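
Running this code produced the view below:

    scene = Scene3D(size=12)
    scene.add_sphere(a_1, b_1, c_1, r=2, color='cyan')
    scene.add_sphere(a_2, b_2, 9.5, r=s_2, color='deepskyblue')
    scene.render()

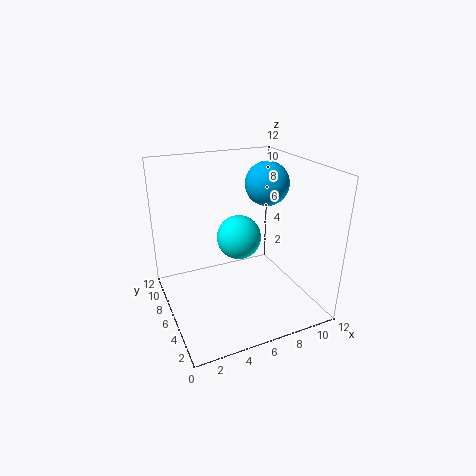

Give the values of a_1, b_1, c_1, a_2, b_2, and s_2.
a_1 = 7
b_1 = 8
c_1 = 5
a_2 = 10
b_2 = 8.5
s_2 = 2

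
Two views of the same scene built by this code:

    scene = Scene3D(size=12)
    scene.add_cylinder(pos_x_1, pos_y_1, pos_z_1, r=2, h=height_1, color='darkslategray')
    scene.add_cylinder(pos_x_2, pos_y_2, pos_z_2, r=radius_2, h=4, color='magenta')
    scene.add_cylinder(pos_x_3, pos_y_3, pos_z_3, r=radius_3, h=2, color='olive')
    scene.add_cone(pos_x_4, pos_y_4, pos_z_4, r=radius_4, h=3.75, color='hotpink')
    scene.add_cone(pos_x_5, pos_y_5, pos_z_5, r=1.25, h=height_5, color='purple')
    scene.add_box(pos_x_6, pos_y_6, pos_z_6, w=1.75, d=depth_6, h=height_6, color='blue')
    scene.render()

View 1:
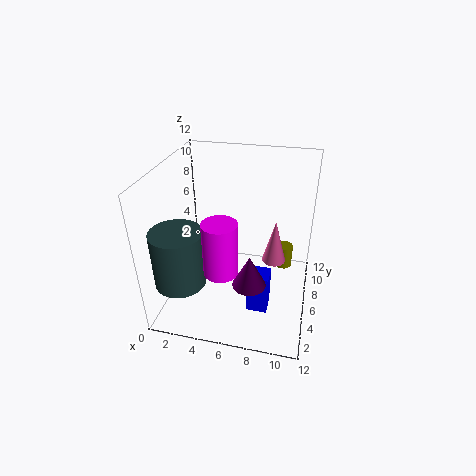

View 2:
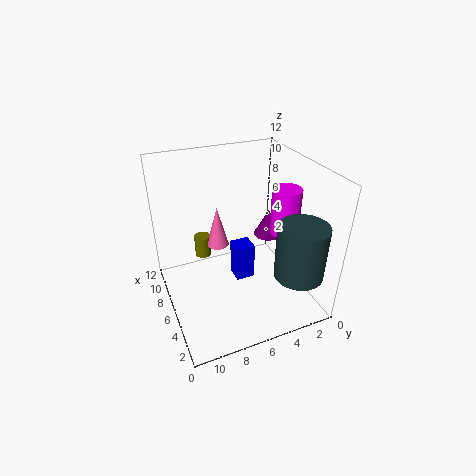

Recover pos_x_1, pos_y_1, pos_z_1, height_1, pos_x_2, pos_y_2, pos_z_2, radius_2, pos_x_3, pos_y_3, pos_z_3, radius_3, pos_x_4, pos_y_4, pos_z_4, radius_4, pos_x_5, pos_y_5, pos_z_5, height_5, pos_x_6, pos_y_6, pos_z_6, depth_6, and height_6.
pos_x_1 = 2.25, pos_y_1 = 2.25, pos_z_1 = 3.75, height_1 = 4.5, pos_x_2 = 5.75, pos_y_2 = 1.75, pos_z_2 = 5.75, radius_2 = 1.25, pos_x_3 = 9.75, pos_y_3 = 8, pos_z_3 = 2.5, radius_3 = 0.75, pos_x_4 = 9, pos_y_4 = 6.75, pos_z_4 = 3.75, radius_4 = 1, pos_x_5 = 7.75, pos_y_5 = 2.25, pos_z_5 = 4.5, height_5 = 2.5, pos_x_6 = 7.25, pos_y_6 = 3.75, pos_z_6 = 0.25, depth_6 = 1.75, height_6 = 3.5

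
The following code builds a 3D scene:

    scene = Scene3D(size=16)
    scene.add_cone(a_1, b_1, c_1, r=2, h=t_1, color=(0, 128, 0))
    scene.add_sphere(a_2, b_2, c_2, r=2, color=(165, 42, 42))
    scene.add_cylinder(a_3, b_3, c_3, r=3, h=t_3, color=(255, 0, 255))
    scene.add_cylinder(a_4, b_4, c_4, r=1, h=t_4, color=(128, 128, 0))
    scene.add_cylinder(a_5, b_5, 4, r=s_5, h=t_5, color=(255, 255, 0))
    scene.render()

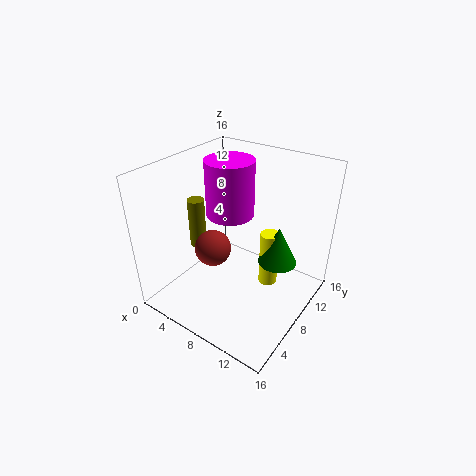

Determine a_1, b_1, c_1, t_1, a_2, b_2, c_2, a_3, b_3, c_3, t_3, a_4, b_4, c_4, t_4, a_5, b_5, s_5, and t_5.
a_1 = 13, b_1 = 8, c_1 = 7, t_1 = 4, a_2 = 6, b_2 = 6, c_2 = 7, a_3 = 4, b_3 = 12, c_3 = 8, t_3 = 7, a_4 = 2, b_4 = 8, c_4 = 5, t_4 = 6, a_5 = 12, b_5 = 8, s_5 = 1, t_5 = 6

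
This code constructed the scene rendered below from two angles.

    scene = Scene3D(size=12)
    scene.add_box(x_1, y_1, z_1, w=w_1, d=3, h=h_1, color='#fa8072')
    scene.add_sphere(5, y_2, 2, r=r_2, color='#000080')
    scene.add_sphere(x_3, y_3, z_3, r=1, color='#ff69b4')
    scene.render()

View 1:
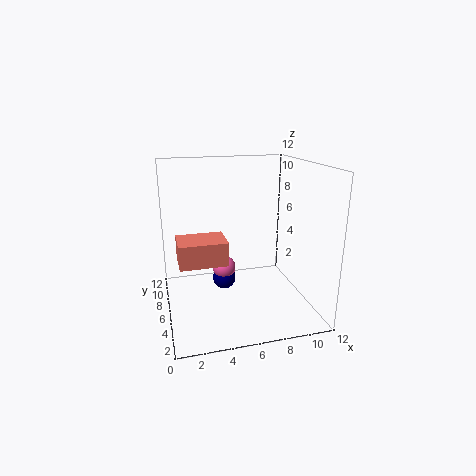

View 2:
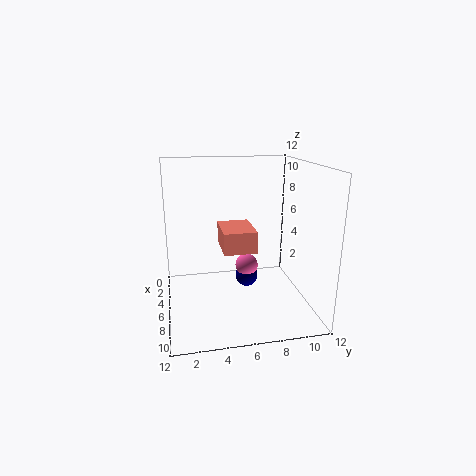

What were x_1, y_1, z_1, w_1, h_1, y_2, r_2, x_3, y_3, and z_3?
x_1 = 1
y_1 = 5
z_1 = 4
w_1 = 4
h_1 = 2
y_2 = 7
r_2 = 1
x_3 = 5
y_3 = 7
z_3 = 3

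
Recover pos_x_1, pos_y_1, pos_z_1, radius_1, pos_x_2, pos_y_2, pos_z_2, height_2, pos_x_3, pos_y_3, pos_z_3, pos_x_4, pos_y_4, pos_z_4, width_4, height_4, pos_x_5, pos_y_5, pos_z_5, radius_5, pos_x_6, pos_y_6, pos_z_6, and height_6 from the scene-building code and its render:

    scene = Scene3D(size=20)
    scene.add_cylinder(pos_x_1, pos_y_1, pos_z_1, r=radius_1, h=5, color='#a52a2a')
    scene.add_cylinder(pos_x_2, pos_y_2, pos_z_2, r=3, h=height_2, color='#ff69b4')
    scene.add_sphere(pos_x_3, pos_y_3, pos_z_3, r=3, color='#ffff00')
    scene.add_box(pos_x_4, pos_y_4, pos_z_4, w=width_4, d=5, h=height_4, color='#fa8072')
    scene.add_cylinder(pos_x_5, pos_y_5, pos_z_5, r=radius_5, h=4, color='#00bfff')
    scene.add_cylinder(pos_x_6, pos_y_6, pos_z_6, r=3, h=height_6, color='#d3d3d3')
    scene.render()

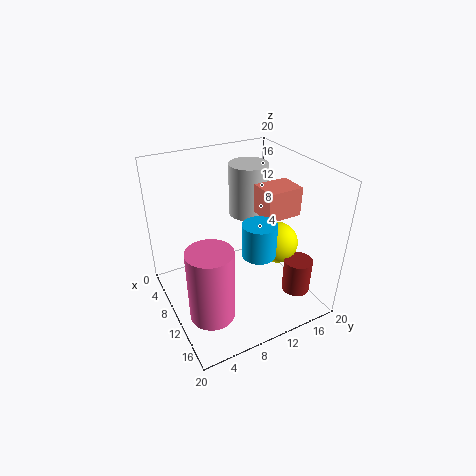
pos_x_1 = 15
pos_y_1 = 17
pos_z_1 = 2
radius_1 = 2
pos_x_2 = 14
pos_y_2 = 4
pos_z_2 = 2
height_2 = 10
pos_x_3 = 11
pos_y_3 = 16
pos_z_3 = 8
pos_x_4 = 9
pos_y_4 = 13
pos_z_4 = 13
width_4 = 4
height_4 = 4
pos_x_5 = 17
pos_y_5 = 9
pos_z_5 = 12
radius_5 = 2
pos_x_6 = 4
pos_y_6 = 15
pos_z_6 = 10
height_6 = 8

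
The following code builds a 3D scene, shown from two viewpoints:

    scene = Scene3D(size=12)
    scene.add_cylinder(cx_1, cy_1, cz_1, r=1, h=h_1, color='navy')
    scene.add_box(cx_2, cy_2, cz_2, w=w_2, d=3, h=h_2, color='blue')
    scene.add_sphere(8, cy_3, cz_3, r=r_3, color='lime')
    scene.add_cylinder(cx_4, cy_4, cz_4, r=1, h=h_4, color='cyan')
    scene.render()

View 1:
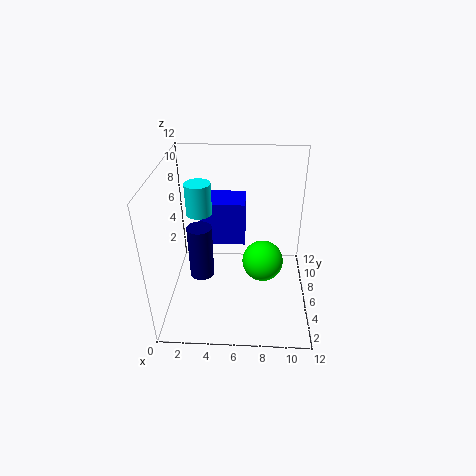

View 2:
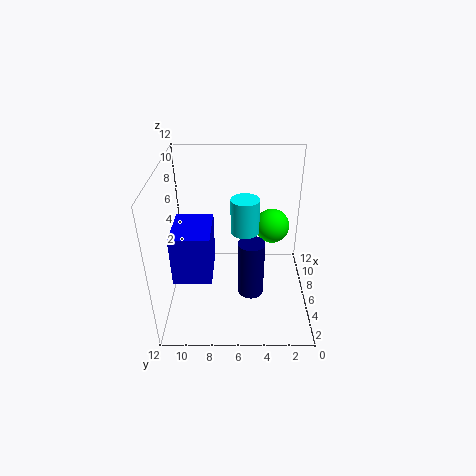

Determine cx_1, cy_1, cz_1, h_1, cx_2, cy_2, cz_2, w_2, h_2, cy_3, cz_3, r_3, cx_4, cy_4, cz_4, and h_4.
cx_1 = 3; cy_1 = 5; cz_1 = 3; h_1 = 4.5; cx_2 = 2.5; cy_2 = 8; cz_2 = 4; w_2 = 4; h_2 = 4; cy_3 = 3; cz_3 = 6; r_3 = 1.5; cx_4 = 3; cy_4 = 5.5; cz_4 = 8.5; h_4 = 2.5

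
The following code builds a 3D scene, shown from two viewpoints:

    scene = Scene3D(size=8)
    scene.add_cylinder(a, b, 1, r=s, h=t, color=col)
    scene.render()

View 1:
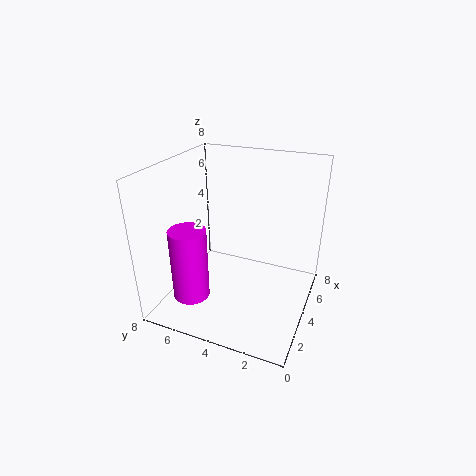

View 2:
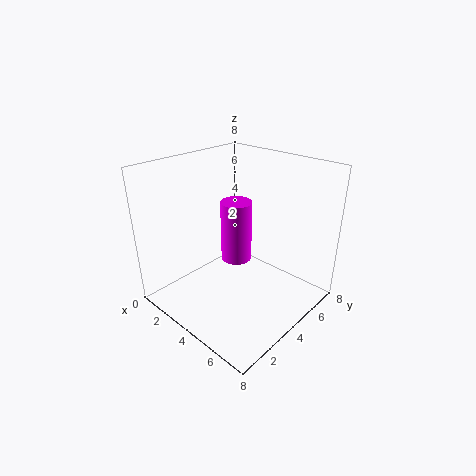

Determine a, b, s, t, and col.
a = 2; b = 6; s = 1; t = 4; col = 'magenta'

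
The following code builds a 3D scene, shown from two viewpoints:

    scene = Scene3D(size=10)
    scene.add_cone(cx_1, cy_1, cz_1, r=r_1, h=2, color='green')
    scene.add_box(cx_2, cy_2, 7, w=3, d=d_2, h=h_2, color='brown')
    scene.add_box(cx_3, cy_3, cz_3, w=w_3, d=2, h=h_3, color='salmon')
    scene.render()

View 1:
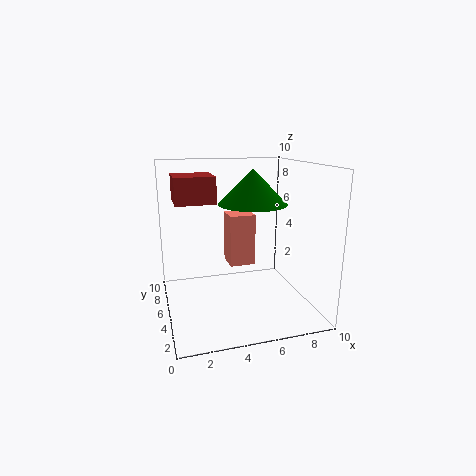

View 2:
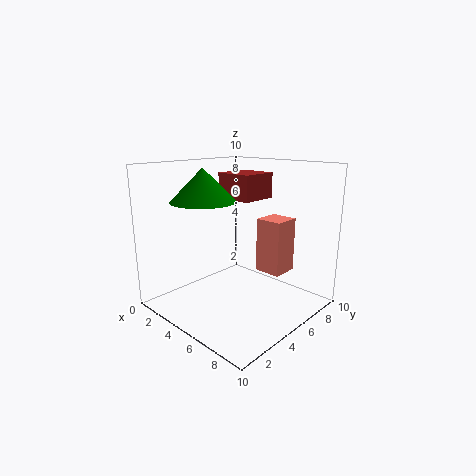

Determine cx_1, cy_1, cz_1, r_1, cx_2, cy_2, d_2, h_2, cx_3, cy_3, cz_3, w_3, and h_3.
cx_1 = 5; cy_1 = 2; cz_1 = 8; r_1 = 2; cx_2 = 1; cy_2 = 7; d_2 = 3; h_2 = 2; cx_3 = 5; cy_3 = 7; cz_3 = 2; w_3 = 2; h_3 = 4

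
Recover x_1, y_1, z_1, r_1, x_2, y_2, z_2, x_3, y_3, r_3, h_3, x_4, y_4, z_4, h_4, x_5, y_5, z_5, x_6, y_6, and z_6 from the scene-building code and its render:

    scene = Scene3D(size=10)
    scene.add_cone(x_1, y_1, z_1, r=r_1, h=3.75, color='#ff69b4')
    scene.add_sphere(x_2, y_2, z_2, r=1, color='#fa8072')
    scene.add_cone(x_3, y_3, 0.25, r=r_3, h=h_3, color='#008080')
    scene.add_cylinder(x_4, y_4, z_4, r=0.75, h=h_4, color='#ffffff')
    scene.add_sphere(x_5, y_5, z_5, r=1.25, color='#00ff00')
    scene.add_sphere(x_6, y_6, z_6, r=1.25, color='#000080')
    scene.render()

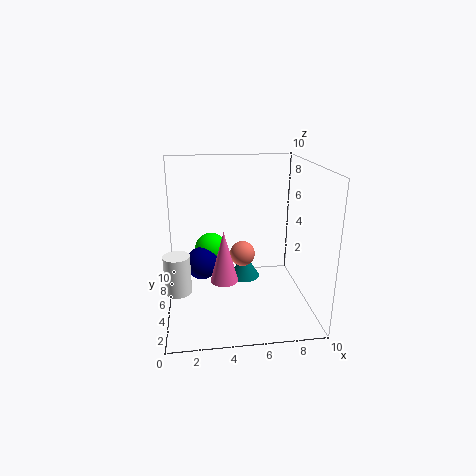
x_1 = 4
y_1 = 5
z_1 = 1.75
r_1 = 1
x_2 = 5.75
y_2 = 7.75
z_2 = 2.5
x_3 = 6
y_3 = 8.25
r_3 = 1.25
h_3 = 2
x_4 = 1
y_4 = 1
z_4 = 3.5
h_4 = 2.25
x_5 = 3.25
y_5 = 8
z_5 = 3
x_6 = 2.5
y_6 = 7
z_6 = 2.25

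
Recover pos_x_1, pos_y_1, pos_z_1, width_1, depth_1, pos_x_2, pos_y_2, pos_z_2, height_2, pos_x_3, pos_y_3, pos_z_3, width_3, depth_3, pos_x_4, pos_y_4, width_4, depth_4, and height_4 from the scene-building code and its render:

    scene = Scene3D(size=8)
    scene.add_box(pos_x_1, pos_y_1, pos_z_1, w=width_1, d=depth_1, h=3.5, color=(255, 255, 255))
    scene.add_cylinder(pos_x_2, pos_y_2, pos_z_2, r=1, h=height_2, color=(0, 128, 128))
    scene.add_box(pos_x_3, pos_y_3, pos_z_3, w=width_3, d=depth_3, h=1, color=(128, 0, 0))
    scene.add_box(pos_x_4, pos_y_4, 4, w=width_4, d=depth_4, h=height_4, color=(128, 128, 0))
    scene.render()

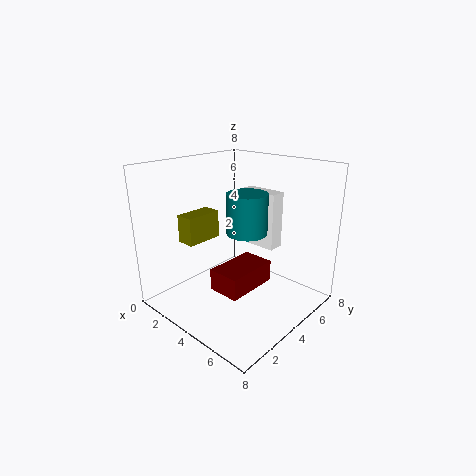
pos_x_1 = 2; pos_y_1 = 6.5; pos_z_1 = 2.5; width_1 = 2.5; depth_1 = 1; pos_x_2 = 5.5; pos_y_2 = 3; pos_z_2 = 5; height_2 = 2; pos_x_3 = 5.5; pos_y_3 = 0.5; pos_z_3 = 3; width_3 = 1.5; depth_3 = 2.5; pos_x_4 = 2; pos_y_4 = 1.5; width_4 = 1; depth_4 = 2; height_4 = 1.5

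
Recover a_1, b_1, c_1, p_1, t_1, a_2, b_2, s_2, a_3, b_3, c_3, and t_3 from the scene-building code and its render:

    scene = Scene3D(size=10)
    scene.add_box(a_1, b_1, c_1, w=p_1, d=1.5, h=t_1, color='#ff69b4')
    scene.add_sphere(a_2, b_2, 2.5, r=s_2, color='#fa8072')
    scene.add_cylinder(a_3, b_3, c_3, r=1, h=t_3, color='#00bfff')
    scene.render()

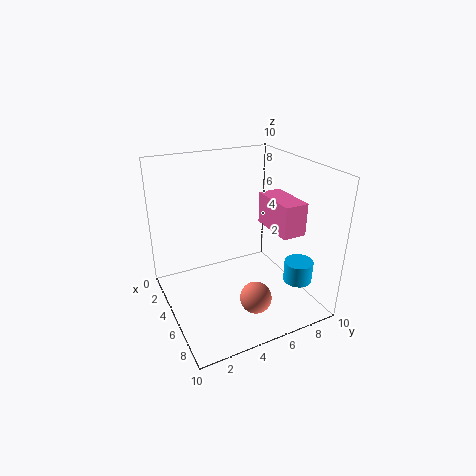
a_1 = 6; b_1 = 6; c_1 = 6.5; p_1 = 3; t_1 = 2; a_2 = 8.5; b_2 = 4.5; s_2 = 1; a_3 = 7.5; b_3 = 8.5; c_3 = 2; t_3 = 1.5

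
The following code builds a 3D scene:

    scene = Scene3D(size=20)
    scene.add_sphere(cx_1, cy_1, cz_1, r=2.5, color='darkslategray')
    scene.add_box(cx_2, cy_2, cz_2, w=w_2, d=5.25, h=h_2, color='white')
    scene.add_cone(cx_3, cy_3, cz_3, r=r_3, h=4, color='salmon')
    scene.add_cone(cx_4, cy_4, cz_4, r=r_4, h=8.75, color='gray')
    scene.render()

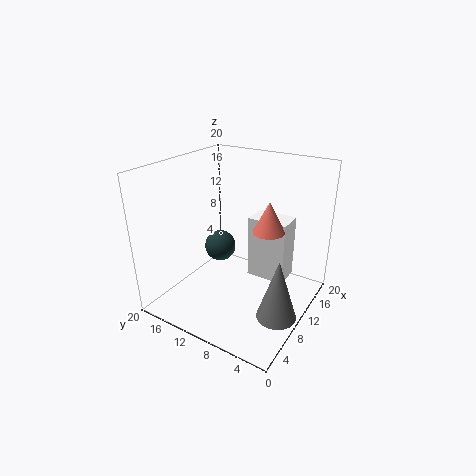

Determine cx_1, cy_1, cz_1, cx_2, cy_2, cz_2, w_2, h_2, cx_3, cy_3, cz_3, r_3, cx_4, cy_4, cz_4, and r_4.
cx_1 = 14.5
cy_1 = 16.25
cz_1 = 5
cx_2 = 9.75
cy_2 = 3
cz_2 = 5
w_2 = 3.5
h_2 = 8.5
cx_3 = 8.75
cy_3 = 4.75
cz_3 = 12.75
r_3 = 2
cx_4 = 8.75
cy_4 = 3
cz_4 = 0.25
r_4 = 2.75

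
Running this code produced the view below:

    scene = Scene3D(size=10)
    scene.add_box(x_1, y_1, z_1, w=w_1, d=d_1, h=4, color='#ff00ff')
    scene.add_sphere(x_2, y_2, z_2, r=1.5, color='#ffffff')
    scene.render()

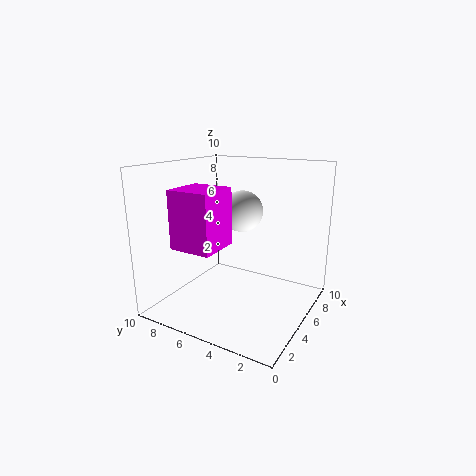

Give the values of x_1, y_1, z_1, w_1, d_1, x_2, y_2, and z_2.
x_1 = 2, y_1 = 5.5, z_1 = 4.5, w_1 = 3, d_1 = 3, x_2 = 6.5, y_2 = 5.5, z_2 = 6.5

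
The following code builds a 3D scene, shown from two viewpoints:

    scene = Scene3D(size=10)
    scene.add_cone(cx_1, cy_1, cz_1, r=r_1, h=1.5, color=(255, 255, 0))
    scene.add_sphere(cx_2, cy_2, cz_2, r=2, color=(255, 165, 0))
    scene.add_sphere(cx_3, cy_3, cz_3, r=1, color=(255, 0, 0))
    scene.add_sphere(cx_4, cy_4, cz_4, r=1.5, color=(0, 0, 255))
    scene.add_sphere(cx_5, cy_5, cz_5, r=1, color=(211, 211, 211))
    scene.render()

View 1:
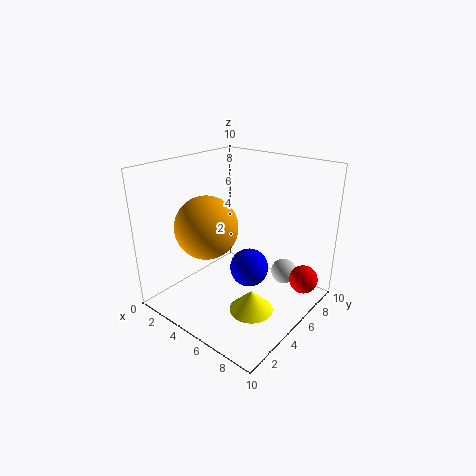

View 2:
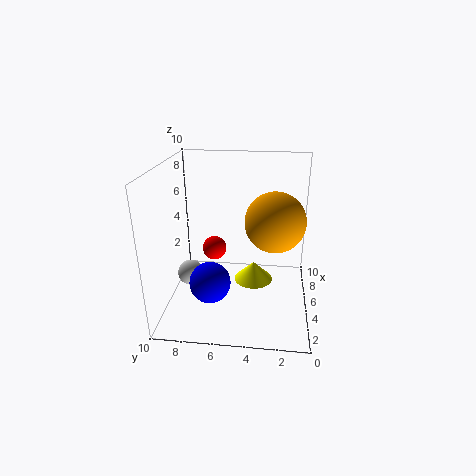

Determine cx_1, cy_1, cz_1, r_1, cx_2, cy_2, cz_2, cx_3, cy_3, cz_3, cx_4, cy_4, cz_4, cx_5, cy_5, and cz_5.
cx_1 = 7
cy_1 = 4
cz_1 = 0.5
r_1 = 1.5
cx_2 = 4.5
cy_2 = 2.5
cz_2 = 6.5
cx_3 = 9
cy_3 = 7.5
cz_3 = 2
cx_4 = 4.5
cy_4 = 7
cz_4 = 1.5
cx_5 = 6.5
cy_5 = 9
cz_5 = 1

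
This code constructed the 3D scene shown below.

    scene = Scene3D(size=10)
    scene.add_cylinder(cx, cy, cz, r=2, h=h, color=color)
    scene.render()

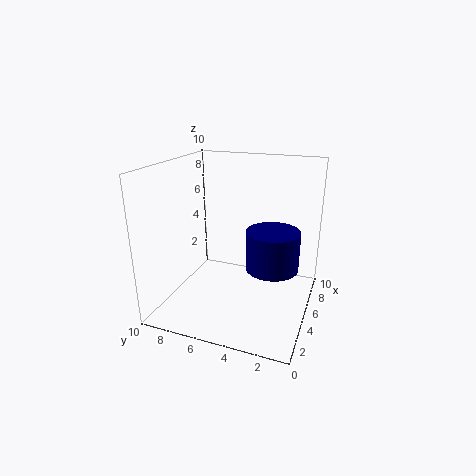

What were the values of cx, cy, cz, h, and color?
cx = 7; cy = 3; cz = 2; h = 3; color = 'navy'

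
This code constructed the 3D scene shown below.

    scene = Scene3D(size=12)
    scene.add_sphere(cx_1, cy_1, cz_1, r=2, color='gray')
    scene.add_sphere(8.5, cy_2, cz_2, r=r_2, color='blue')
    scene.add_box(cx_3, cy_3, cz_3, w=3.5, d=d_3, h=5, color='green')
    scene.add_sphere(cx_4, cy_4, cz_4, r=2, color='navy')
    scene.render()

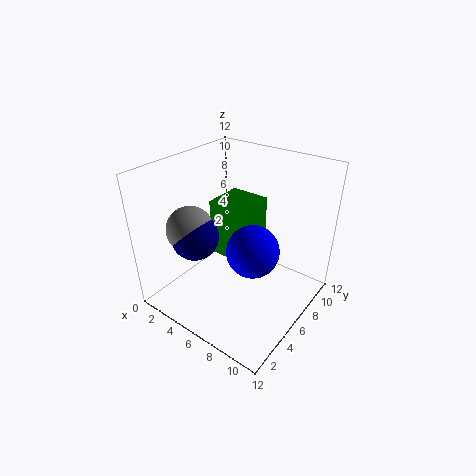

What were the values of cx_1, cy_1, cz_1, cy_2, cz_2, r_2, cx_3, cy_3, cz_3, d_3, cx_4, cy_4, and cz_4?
cx_1 = 2.5, cy_1 = 4, cz_1 = 6.5, cy_2 = 4.5, cz_2 = 6.5, r_2 = 2, cx_3 = 3, cy_3 = 6, cz_3 = 3.5, d_3 = 3.5, cx_4 = 3, cy_4 = 4, cz_4 = 6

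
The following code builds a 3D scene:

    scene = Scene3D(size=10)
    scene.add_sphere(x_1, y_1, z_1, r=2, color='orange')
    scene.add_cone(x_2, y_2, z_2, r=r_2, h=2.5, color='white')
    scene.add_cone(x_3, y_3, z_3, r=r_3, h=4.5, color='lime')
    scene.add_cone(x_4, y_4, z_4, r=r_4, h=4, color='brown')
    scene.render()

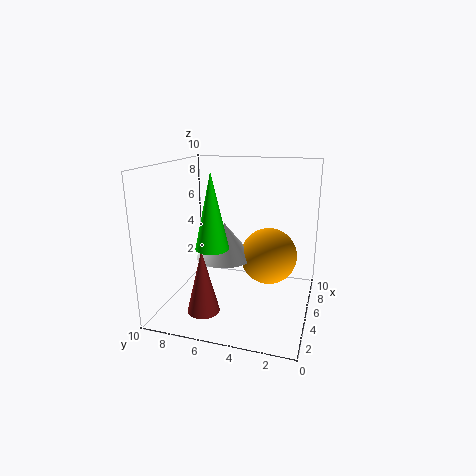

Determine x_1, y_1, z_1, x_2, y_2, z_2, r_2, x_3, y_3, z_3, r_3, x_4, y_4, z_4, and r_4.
x_1 = 6
y_1 = 3
z_1 = 3.5
x_2 = 5
y_2 = 6
z_2 = 3.5
r_2 = 2
x_3 = 1.5
y_3 = 5.5
z_3 = 5.5
r_3 = 1
x_4 = 1
y_4 = 6
z_4 = 1.5
r_4 = 1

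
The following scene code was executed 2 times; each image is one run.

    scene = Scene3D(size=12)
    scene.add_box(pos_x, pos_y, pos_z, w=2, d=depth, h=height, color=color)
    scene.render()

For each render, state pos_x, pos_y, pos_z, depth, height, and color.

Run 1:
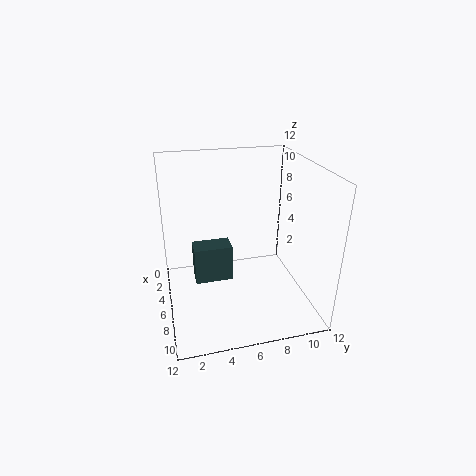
pos_x = 2, pos_y = 2.5, pos_z = 0.5, depth = 3.5, height = 3.5, color = 'darkslategray'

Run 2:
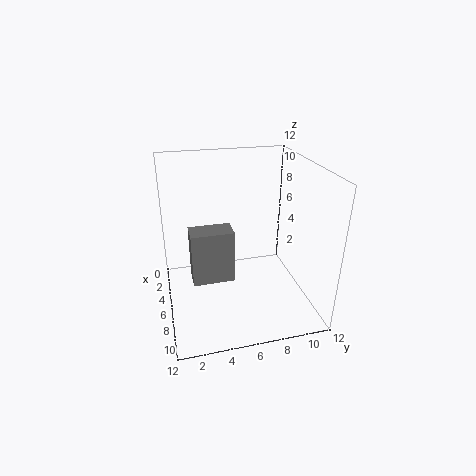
pos_x = 5, pos_y = 2, pos_z = 2.5, depth = 3.5, height = 4.5, color = 'gray'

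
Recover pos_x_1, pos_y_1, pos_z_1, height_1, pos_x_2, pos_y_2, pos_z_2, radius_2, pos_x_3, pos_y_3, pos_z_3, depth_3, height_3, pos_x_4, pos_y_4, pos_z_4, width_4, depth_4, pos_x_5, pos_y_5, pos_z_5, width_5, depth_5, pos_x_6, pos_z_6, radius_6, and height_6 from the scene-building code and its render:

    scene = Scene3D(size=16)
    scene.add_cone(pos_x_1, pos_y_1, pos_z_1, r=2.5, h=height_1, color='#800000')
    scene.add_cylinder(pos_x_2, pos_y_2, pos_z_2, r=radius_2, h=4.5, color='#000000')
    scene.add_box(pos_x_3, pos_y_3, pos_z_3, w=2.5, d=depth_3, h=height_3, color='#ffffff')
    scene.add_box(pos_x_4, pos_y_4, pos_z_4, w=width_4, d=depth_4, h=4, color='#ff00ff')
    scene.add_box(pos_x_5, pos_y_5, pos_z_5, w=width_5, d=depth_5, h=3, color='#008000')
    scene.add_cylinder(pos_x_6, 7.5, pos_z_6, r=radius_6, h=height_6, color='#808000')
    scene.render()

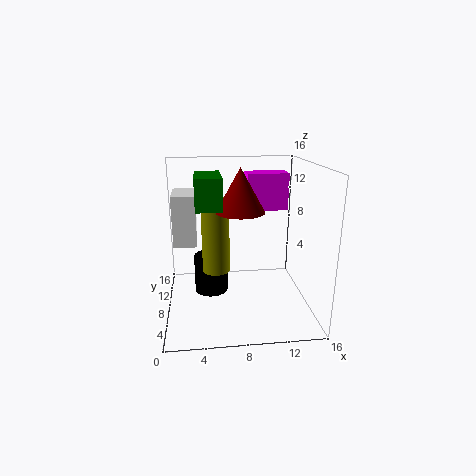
pos_x_1 = 8; pos_y_1 = 6; pos_z_1 = 11.5; height_1 = 4.5; pos_x_2 = 5; pos_y_2 = 10.5; pos_z_2 = 0.5; radius_2 = 2; pos_x_3 = 1; pos_y_3 = 7; pos_z_3 = 7.5; depth_3 = 4.5; height_3 = 5.5; pos_x_4 = 9; pos_y_4 = 8; pos_z_4 = 11; width_4 = 4.5; depth_4 = 2.5; pos_x_5 = 3.5; pos_y_5 = 2.5; pos_z_5 = 12.5; width_5 = 2.5; depth_5 = 5; pos_x_6 = 5.5; pos_z_6 = 4.5; radius_6 = 1.5; height_6 = 8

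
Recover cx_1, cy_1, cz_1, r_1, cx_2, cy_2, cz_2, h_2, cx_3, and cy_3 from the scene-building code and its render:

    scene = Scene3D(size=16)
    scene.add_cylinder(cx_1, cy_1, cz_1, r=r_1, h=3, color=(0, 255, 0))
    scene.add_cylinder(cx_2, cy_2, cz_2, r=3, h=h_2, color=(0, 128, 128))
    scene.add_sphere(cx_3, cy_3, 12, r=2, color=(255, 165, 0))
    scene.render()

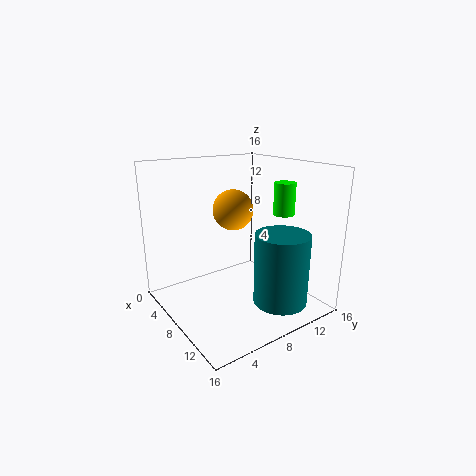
cx_1 = 14
cy_1 = 9
cz_1 = 12
r_1 = 1
cx_2 = 12
cy_2 = 11
cz_2 = 1
h_2 = 8
cx_3 = 10
cy_3 = 6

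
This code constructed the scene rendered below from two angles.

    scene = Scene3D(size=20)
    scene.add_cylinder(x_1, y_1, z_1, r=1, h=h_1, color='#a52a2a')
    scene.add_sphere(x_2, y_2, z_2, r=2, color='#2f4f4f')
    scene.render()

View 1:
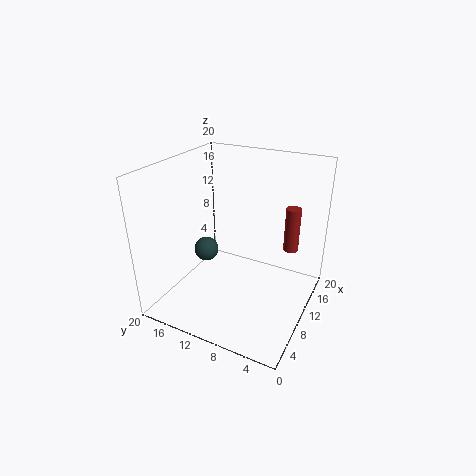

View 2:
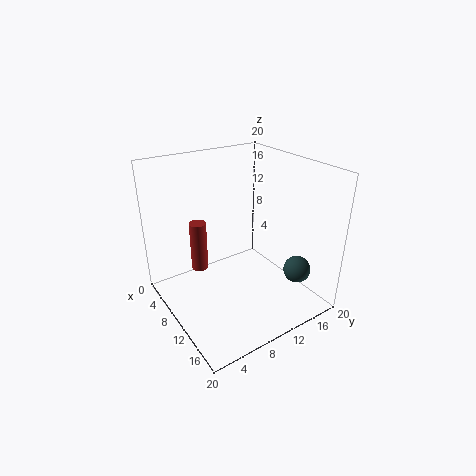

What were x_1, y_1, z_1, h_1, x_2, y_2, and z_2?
x_1 = 12, y_1 = 3, z_1 = 9, h_1 = 6, x_2 = 14, y_2 = 18, z_2 = 4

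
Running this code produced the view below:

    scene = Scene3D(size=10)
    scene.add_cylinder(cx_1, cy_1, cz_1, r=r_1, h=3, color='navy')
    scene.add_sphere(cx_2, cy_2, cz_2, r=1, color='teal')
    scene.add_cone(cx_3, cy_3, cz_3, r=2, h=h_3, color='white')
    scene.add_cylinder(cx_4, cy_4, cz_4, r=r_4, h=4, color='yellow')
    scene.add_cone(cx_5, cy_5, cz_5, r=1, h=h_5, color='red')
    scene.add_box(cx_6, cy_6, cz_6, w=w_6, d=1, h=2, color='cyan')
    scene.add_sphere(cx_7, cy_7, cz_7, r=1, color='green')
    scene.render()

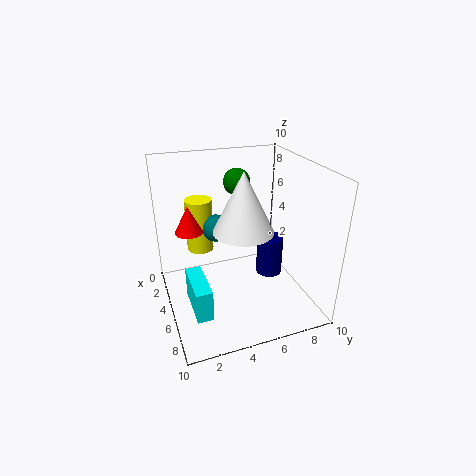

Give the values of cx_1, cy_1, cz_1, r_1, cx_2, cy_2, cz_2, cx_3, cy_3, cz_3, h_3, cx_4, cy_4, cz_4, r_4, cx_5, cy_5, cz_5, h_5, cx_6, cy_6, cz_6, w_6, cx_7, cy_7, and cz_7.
cx_1 = 4, cy_1 = 8, cz_1 = 1, r_1 = 1, cx_2 = 3, cy_2 = 4, cz_2 = 5, cx_3 = 6, cy_3 = 5, cz_3 = 6, h_3 = 4, cx_4 = 2, cy_4 = 3, cz_4 = 3, r_4 = 1, cx_5 = 3, cy_5 = 2, cz_5 = 5, h_5 = 2, cx_6 = 6, cy_6 = 1, cz_6 = 2, w_6 = 3, cx_7 = 2, cy_7 = 6, cz_7 = 8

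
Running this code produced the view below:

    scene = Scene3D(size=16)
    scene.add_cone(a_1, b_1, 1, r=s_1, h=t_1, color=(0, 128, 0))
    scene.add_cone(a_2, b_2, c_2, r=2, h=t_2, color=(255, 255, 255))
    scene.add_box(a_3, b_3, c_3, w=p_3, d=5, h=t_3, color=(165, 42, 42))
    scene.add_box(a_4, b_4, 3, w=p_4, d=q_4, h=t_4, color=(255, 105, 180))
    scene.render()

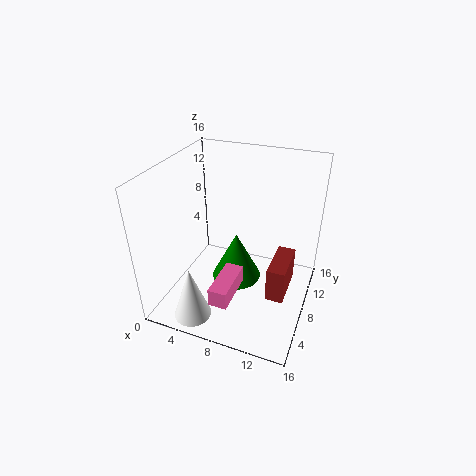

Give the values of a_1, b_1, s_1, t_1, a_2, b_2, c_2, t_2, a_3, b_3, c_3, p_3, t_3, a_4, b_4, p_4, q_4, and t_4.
a_1 = 7, b_1 = 10, s_1 = 3, t_1 = 6, a_2 = 5, b_2 = 2, c_2 = 1, t_2 = 6, a_3 = 12, b_3 = 6, c_3 = 2, p_3 = 2, t_3 = 4, a_4 = 7, b_4 = 2, p_4 = 2, q_4 = 5, t_4 = 2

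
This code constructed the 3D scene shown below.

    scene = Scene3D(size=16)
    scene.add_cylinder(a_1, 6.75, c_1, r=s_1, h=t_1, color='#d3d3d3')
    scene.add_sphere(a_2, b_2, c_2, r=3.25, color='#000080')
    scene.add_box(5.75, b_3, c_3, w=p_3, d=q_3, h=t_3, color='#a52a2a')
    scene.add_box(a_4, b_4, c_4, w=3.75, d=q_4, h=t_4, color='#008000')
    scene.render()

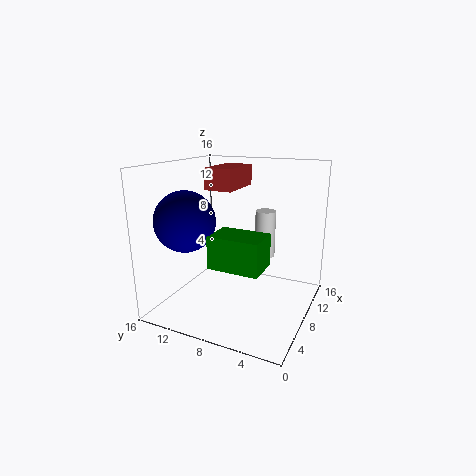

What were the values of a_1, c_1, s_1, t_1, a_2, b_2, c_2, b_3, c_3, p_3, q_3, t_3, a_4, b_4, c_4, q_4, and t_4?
a_1 = 13.25, c_1 = 4.25, s_1 = 1.25, t_1 = 5.75, a_2 = 4.5, b_2 = 12.5, c_2 = 10.25, b_3 = 7.75, c_3 = 13.5, p_3 = 5.25, q_3 = 3, t_3 = 2.25, a_4 = 3.75, b_4 = 4, c_4 = 5.75, q_4 = 5.5, t_4 = 3.5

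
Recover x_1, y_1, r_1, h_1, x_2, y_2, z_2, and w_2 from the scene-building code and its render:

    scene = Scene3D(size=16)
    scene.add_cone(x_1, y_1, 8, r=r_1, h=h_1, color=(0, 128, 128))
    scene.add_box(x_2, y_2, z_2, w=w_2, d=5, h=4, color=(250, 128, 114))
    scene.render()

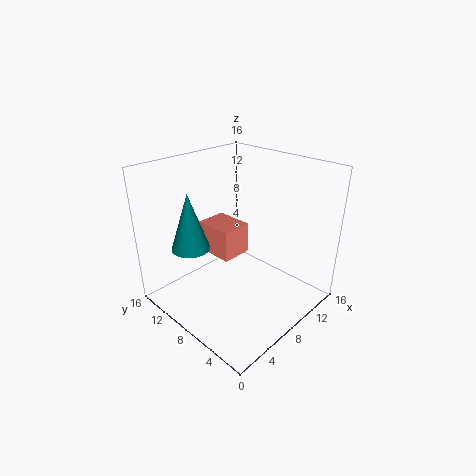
x_1 = 3
y_1 = 10
r_1 = 2
h_1 = 6
x_2 = 9
y_2 = 11
z_2 = 3
w_2 = 4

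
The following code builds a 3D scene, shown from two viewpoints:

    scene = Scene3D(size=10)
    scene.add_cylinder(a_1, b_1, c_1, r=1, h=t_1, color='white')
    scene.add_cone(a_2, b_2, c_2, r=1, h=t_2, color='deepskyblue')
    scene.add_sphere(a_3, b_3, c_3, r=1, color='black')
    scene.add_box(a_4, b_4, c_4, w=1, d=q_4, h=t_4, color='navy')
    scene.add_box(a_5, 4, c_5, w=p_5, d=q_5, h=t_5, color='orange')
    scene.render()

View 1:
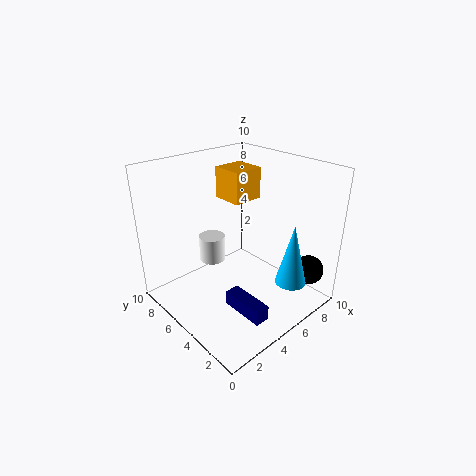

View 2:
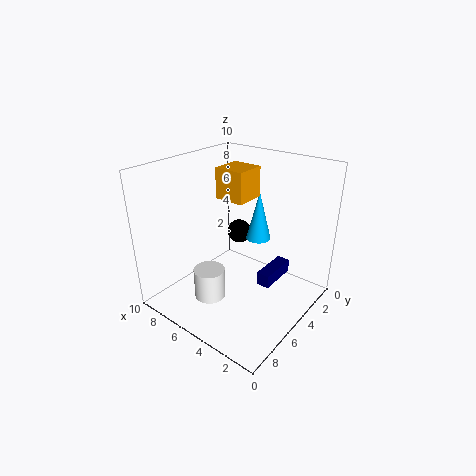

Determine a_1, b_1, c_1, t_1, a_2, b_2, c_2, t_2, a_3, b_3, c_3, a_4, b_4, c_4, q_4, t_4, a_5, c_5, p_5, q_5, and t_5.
a_1 = 5
b_1 = 8
c_1 = 2
t_1 = 2
a_2 = 6
b_2 = 1
c_2 = 3
t_2 = 4
a_3 = 8
b_3 = 1
c_3 = 3
a_4 = 3
b_4 = 1
c_4 = 1
q_4 = 3
t_4 = 1
a_5 = 4
c_5 = 8
p_5 = 2
q_5 = 2
t_5 = 2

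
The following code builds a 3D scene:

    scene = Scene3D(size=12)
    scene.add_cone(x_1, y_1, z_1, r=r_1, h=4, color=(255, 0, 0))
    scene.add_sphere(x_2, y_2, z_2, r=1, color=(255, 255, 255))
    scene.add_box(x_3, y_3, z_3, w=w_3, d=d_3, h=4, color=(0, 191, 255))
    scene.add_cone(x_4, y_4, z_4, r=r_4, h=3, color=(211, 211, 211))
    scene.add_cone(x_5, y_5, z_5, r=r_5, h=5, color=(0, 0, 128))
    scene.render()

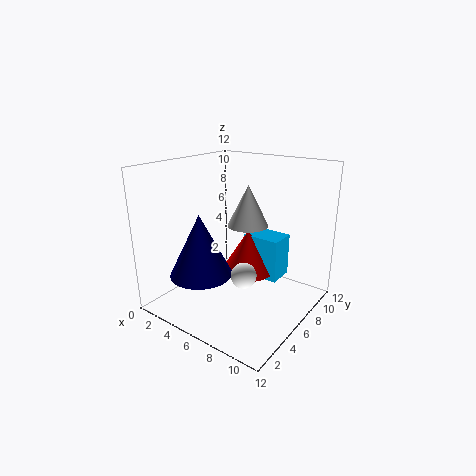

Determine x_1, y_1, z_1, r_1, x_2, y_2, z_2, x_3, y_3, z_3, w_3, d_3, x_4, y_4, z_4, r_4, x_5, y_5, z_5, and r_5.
x_1 = 5; y_1 = 9; z_1 = 1.5; r_1 = 2.5; x_2 = 8; y_2 = 4; z_2 = 4; x_3 = 4.5; y_3 = 9; z_3 = 1; w_3 = 3.5; d_3 = 2.5; x_4 = 8; y_4 = 4.5; z_4 = 8; r_4 = 1.5; x_5 = 4.5; y_5 = 3; z_5 = 3.5; r_5 = 2.5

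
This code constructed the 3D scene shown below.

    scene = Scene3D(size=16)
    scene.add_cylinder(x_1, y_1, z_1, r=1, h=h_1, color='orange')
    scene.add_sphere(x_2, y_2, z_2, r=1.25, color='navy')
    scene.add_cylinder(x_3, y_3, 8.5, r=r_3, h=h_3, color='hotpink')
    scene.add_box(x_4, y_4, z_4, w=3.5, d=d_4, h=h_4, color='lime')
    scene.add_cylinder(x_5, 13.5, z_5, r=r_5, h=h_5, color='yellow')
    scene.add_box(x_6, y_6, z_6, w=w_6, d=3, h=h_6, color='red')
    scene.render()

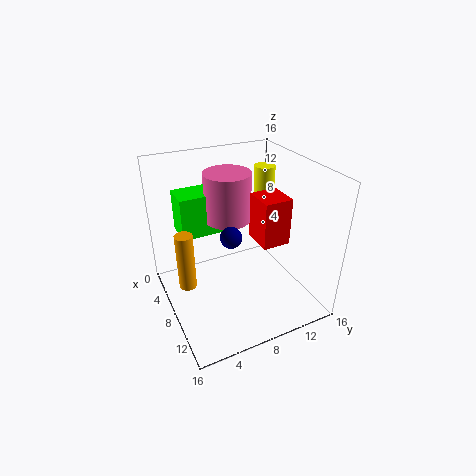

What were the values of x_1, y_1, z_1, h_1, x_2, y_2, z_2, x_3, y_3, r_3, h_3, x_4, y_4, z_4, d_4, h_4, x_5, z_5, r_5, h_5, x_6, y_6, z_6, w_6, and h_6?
x_1 = 6.5
y_1 = 2.25
z_1 = 2.25
h_1 = 6.75
x_2 = 7.25
y_2 = 7.5
z_2 = 7.75
x_3 = 4.25
y_3 = 8.5
r_3 = 2.75
h_3 = 5.75
x_4 = 1
y_4 = 2.75
z_4 = 7
d_4 = 5.5
h_4 = 5
x_5 = 4
z_5 = 7
r_5 = 1.25
h_5 = 7.25
x_6 = 8.75
y_6 = 9
z_6 = 8.5
w_6 = 3.25
h_6 = 5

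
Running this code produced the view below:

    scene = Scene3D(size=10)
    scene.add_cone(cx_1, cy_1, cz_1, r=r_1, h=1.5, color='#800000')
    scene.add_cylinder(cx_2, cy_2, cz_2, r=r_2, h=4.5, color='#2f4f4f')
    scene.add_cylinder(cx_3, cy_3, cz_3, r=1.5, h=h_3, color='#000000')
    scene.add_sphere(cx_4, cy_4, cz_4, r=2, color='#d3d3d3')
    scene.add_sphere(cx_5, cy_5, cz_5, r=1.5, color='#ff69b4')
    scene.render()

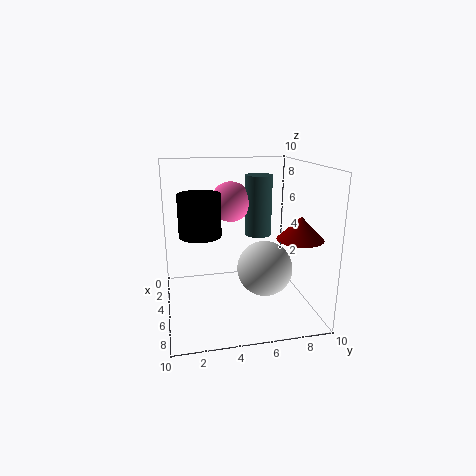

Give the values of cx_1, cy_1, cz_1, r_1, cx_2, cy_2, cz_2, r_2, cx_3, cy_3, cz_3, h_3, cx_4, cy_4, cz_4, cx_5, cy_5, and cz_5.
cx_1 = 7.5, cy_1 = 8.5, cz_1 = 5.5, r_1 = 1.5, cx_2 = 3, cy_2 = 7, cz_2 = 4.5, r_2 = 1, cx_3 = 4, cy_3 = 2.5, cz_3 = 5, h_3 = 3, cx_4 = 5, cy_4 = 7, cz_4 = 2.5, cx_5 = 2.5, cy_5 = 5, cz_5 = 7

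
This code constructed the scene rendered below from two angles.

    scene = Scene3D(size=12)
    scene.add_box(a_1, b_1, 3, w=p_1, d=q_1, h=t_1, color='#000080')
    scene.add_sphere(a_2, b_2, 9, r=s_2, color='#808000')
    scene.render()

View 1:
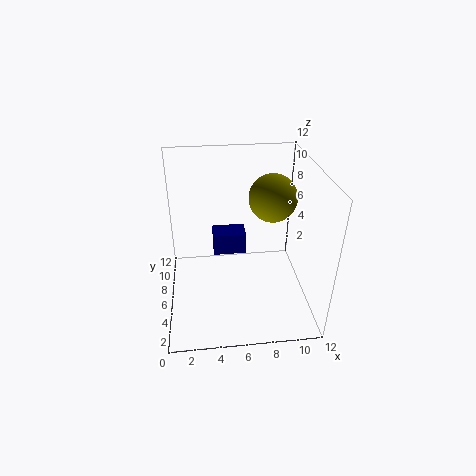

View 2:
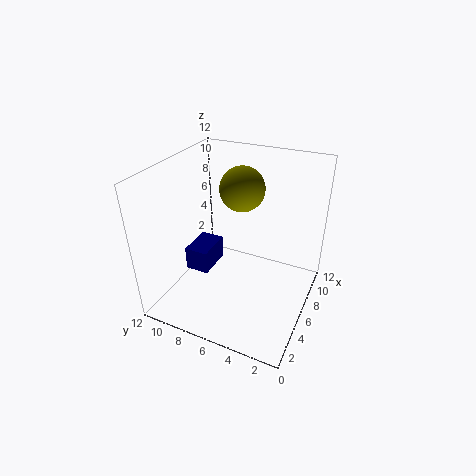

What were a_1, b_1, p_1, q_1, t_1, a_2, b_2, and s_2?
a_1 = 4
b_1 = 8
p_1 = 3
q_1 = 2
t_1 = 2
a_2 = 9
b_2 = 7
s_2 = 2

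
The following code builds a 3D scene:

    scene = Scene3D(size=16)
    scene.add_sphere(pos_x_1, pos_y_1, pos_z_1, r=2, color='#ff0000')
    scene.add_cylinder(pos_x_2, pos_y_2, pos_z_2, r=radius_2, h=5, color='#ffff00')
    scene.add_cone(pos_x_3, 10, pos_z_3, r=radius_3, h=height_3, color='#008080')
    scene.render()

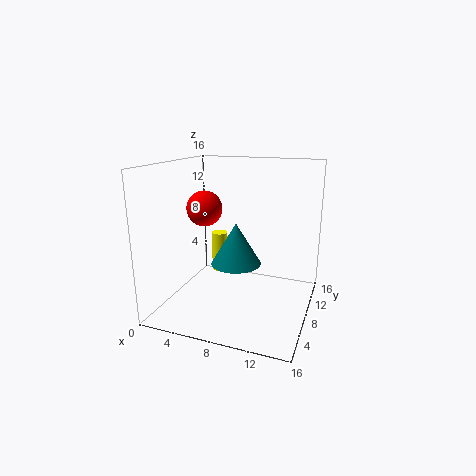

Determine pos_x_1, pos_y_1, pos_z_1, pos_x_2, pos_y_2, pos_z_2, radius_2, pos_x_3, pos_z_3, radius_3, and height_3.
pos_x_1 = 4, pos_y_1 = 8, pos_z_1 = 11, pos_x_2 = 4, pos_y_2 = 12, pos_z_2 = 2, radius_2 = 1, pos_x_3 = 7, pos_z_3 = 4, radius_3 = 3, height_3 = 5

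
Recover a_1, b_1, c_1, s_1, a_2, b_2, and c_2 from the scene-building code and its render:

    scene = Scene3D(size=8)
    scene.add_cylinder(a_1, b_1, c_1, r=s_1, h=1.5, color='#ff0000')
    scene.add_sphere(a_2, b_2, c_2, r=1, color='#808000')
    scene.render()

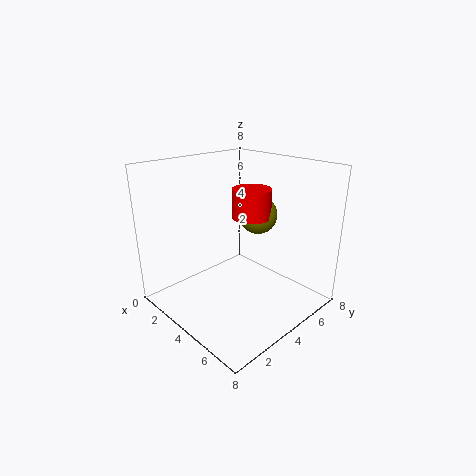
a_1 = 5
b_1 = 4
c_1 = 5.5
s_1 = 1
a_2 = 5
b_2 = 4.5
c_2 = 5.5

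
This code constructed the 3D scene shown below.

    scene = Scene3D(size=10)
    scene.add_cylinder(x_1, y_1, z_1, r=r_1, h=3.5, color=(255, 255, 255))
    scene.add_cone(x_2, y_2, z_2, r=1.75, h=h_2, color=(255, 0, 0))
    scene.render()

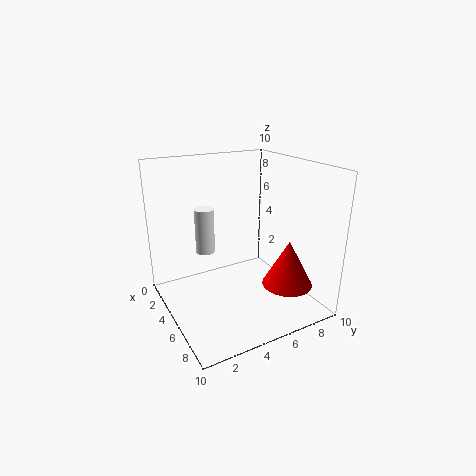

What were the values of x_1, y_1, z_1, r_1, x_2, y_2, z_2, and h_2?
x_1 = 1.5; y_1 = 4; z_1 = 2.75; r_1 = 0.75; x_2 = 7.25; y_2 = 7.75; z_2 = 1.75; h_2 = 3.25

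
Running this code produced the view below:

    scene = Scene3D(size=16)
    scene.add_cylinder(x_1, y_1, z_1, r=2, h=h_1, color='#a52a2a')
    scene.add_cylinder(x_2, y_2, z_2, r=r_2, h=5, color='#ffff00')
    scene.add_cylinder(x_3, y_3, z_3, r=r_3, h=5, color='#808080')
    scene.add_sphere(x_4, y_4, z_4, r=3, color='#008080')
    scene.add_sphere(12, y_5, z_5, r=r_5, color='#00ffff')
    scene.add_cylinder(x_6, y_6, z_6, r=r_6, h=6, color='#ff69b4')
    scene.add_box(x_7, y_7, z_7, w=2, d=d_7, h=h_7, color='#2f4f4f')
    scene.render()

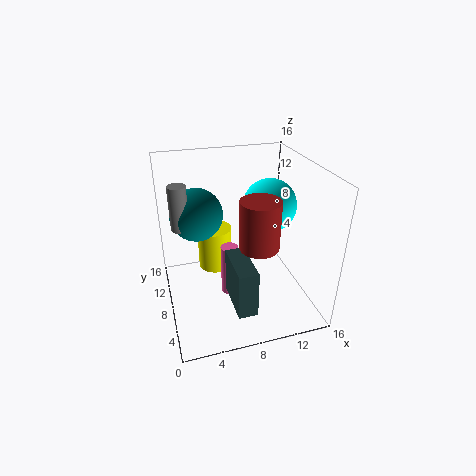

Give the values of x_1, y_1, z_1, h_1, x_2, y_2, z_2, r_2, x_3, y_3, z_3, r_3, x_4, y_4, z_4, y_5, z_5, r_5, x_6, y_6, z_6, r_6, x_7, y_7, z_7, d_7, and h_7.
x_1 = 9
y_1 = 4
z_1 = 9
h_1 = 5
x_2 = 6
y_2 = 11
z_2 = 3
r_2 = 2
x_3 = 2
y_3 = 10
z_3 = 9
r_3 = 1
x_4 = 4
y_4 = 11
z_4 = 10
y_5 = 9
z_5 = 11
r_5 = 3
x_6 = 7
y_6 = 8
z_6 = 1
r_6 = 1
x_7 = 6
y_7 = 1
z_7 = 3
d_7 = 5
h_7 = 5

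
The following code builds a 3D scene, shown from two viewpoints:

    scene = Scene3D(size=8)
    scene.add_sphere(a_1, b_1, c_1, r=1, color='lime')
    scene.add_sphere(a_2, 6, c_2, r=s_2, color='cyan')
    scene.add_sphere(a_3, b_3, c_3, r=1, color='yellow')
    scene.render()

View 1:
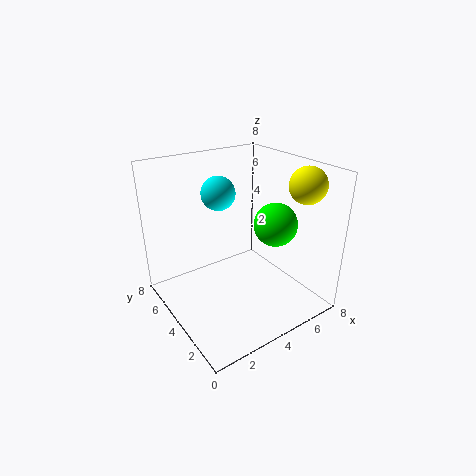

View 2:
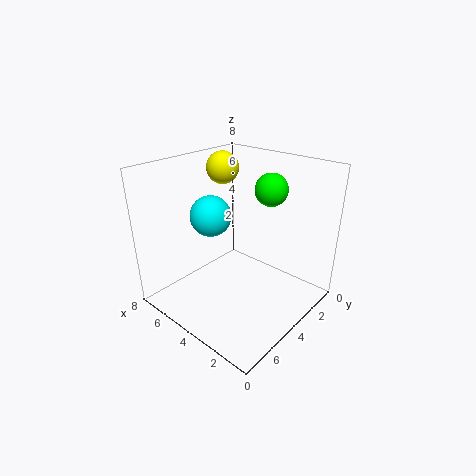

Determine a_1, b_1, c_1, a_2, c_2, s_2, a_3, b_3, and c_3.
a_1 = 4; b_1 = 1; c_1 = 6; a_2 = 4; c_2 = 6; s_2 = 1; a_3 = 7; b_3 = 2; c_3 = 7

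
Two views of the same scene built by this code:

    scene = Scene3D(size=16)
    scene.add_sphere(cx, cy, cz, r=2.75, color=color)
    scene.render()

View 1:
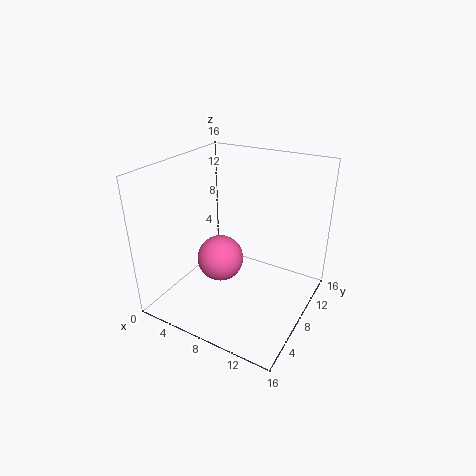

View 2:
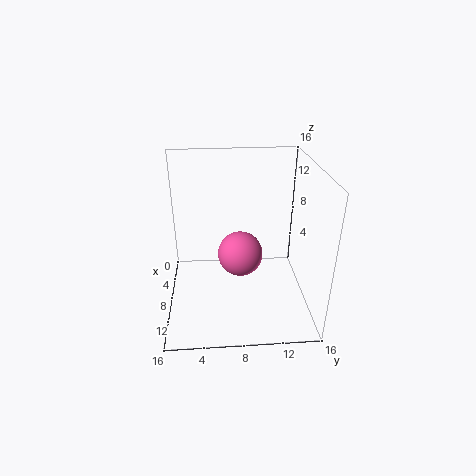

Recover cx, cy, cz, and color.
cx = 5.25; cy = 8.5; cz = 4.25; color = 'hotpink'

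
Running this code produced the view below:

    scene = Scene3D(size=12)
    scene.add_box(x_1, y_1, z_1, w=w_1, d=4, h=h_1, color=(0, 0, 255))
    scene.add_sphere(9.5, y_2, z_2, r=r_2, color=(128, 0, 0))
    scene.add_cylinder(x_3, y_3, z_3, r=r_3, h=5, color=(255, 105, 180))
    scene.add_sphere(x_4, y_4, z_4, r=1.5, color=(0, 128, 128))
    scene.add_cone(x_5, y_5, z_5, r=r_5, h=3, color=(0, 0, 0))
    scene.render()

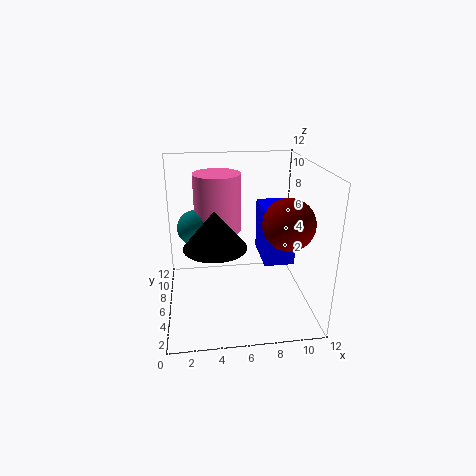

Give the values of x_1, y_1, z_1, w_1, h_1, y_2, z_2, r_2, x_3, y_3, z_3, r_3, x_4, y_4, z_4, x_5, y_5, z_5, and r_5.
x_1 = 8; y_1 = 4.5; z_1 = 4; w_1 = 2.5; h_1 = 4.5; y_2 = 3.5; z_2 = 8; r_2 = 2; x_3 = 4.5; y_3 = 8; z_3 = 6; r_3 = 2; x_4 = 2.5; y_4 = 7.5; z_4 = 6.5; x_5 = 4; y_5 = 4.5; z_5 = 6; r_5 = 2.5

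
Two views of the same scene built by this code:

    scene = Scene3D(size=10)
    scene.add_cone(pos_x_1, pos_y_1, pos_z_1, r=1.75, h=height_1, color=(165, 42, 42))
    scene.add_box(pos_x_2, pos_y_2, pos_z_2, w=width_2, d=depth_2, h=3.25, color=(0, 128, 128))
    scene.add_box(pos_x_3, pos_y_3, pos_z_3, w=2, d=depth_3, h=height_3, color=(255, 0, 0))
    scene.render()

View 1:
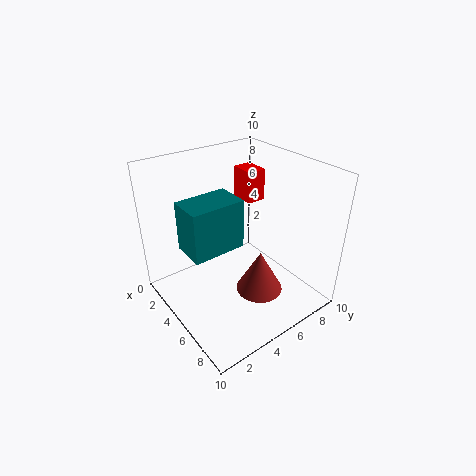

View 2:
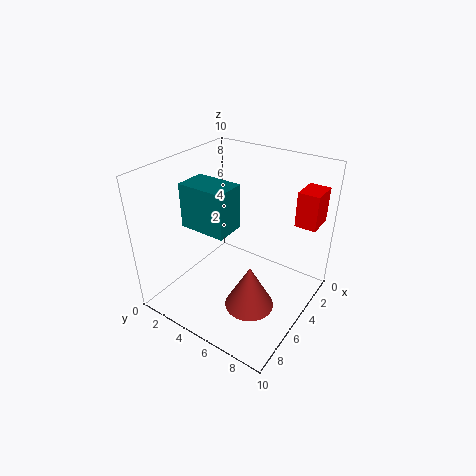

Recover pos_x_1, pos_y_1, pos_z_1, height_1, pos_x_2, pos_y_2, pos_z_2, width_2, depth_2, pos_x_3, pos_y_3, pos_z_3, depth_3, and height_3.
pos_x_1 = 5.75
pos_y_1 = 6.5
pos_z_1 = 0.25
height_1 = 3.25
pos_x_2 = 4
pos_y_2 = 1
pos_z_2 = 5.25
width_2 = 2.25
depth_2 = 3.5
pos_x_3 = 0.5
pos_y_3 = 8
pos_z_3 = 5.75
depth_3 = 1.5
height_3 = 2.5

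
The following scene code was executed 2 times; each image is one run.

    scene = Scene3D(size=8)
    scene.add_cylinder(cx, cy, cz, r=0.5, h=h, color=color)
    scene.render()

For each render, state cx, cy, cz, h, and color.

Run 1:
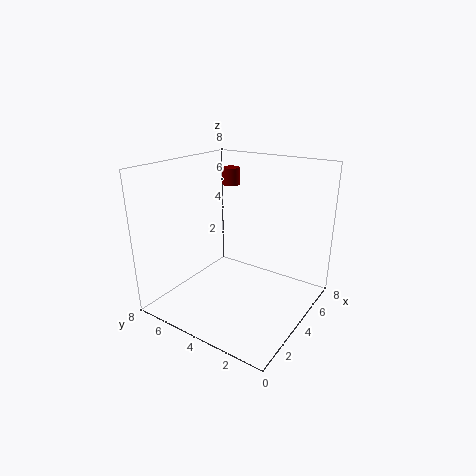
cx = 5.5; cy = 5.5; cz = 6.5; h = 1; color = 'maroon'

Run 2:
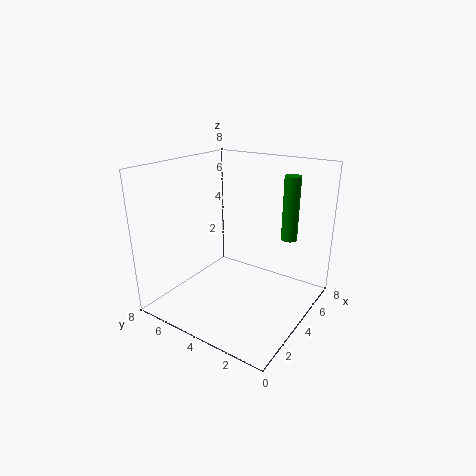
cx = 7.5; cy = 2.5; cz = 3; h = 4; color = 'green'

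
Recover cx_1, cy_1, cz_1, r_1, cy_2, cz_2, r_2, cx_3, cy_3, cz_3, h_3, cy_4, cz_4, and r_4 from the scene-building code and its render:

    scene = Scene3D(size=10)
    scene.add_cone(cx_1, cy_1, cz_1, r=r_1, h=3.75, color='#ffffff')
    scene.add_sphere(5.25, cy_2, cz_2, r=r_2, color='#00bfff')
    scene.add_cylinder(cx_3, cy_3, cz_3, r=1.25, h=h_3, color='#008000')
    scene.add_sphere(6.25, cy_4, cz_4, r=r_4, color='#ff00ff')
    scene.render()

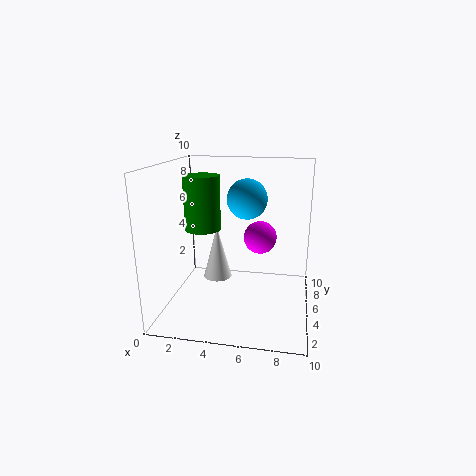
cx_1 = 3.5; cy_1 = 5; cz_1 = 2; r_1 = 1; cy_2 = 7.25; cz_2 = 7.25; r_2 = 1.5; cx_3 = 2.5; cy_3 = 5; cz_3 = 5.5; h_3 = 3.75; cy_4 = 7.5; cz_4 = 4.25; r_4 = 1.25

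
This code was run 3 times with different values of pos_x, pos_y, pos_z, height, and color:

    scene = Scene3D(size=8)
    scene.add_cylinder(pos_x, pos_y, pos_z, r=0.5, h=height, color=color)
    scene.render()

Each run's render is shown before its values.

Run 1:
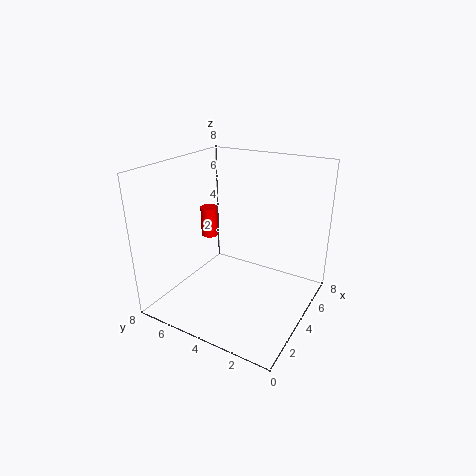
pos_x = 4.5
pos_y = 6.25
pos_z = 3.5
height = 1.75
color = 'red'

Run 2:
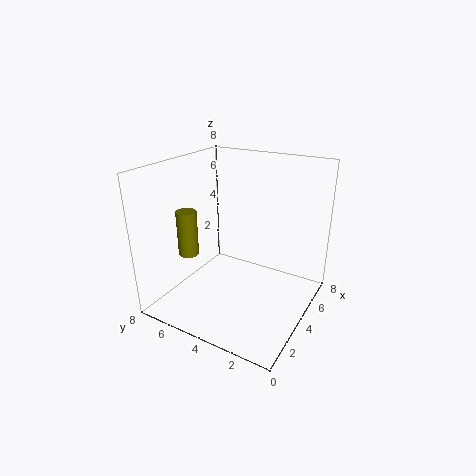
pos_x = 1.25
pos_y = 5.25
pos_z = 4
height = 2.25
color = 'olive'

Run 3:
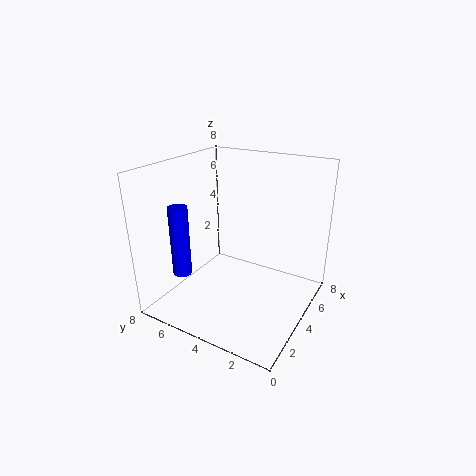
pos_x = 1.5
pos_y = 6
pos_z = 2.5
height = 3.75
color = 'blue'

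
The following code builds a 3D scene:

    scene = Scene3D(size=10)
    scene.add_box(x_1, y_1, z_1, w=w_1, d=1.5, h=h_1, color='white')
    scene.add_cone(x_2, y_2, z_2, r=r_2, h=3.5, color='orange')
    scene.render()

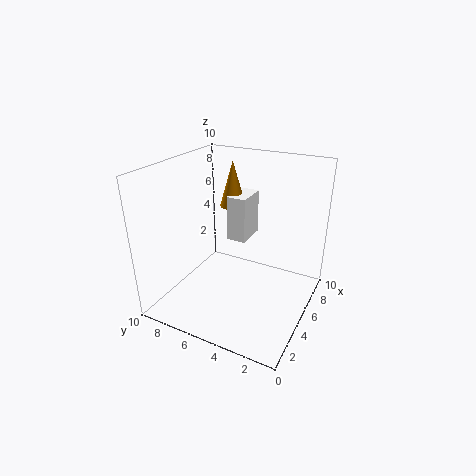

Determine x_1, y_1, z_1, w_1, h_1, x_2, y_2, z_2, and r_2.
x_1 = 7; y_1 = 5.5; z_1 = 3.5; w_1 = 2.5; h_1 = 3.5; x_2 = 8; y_2 = 7; z_2 = 6; r_2 = 1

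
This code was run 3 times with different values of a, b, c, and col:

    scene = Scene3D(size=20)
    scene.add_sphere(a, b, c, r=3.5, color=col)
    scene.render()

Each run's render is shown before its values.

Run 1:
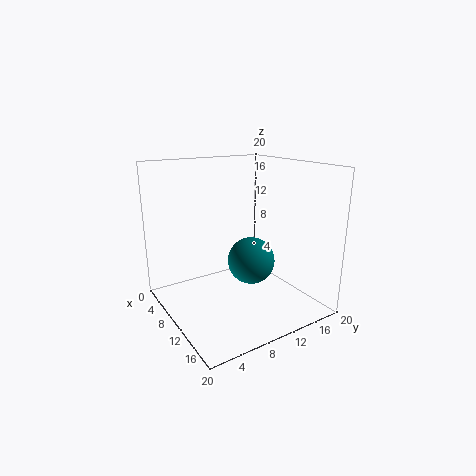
a = 9, b = 13, c = 5.5, col = 'teal'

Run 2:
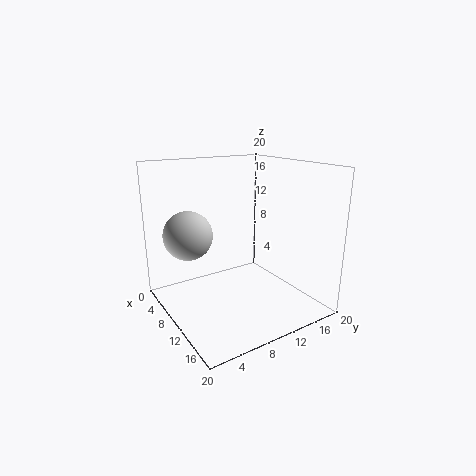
a = 5.5, b = 4.5, c = 10, col = 'lightgray'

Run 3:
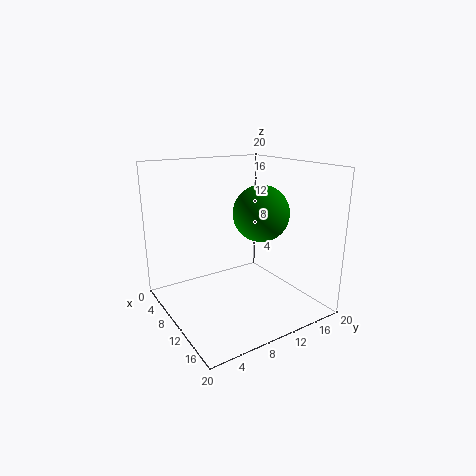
a = 14.5, b = 10.5, c = 14.5, col = 'green'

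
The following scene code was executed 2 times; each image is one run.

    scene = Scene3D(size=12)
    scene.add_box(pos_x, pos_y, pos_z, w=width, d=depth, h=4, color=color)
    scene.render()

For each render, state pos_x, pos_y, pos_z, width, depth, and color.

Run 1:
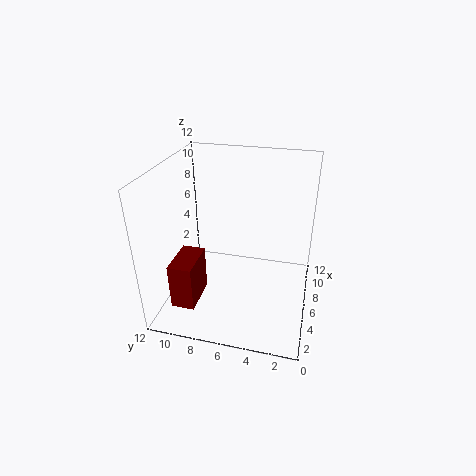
pos_x = 2.5, pos_y = 9, pos_z = 0.5, width = 3.5, depth = 2, color = 'maroon'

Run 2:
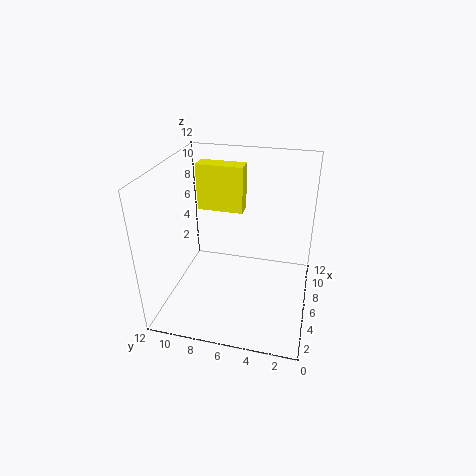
pos_x = 7.5, pos_y = 6, pos_z = 7.5, width = 1.5, depth = 4, color = 'yellow'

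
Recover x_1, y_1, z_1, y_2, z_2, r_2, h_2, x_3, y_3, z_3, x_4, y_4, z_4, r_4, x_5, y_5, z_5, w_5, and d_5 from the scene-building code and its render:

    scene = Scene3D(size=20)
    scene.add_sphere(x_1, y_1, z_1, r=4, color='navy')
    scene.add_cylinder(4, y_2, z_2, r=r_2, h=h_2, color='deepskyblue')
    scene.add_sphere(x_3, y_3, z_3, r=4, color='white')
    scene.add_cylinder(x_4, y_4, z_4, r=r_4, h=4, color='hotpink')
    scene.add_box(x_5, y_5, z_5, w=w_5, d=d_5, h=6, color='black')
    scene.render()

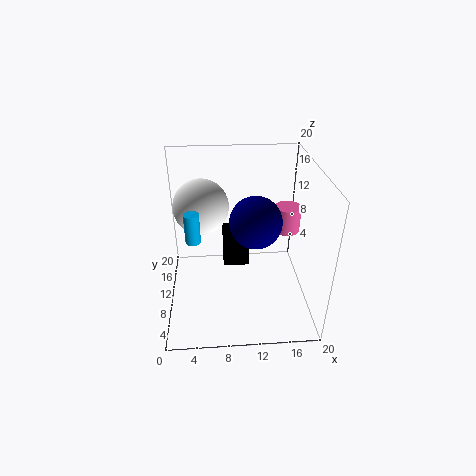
x_1 = 13, y_1 = 14, z_1 = 10, y_2 = 8, z_2 = 11, r_2 = 1, h_2 = 4, x_3 = 5, y_3 = 14, z_3 = 13, x_4 = 18, y_4 = 15, z_4 = 8, r_4 = 2, x_5 = 8, y_5 = 13, z_5 = 3, w_5 = 4, d_5 = 3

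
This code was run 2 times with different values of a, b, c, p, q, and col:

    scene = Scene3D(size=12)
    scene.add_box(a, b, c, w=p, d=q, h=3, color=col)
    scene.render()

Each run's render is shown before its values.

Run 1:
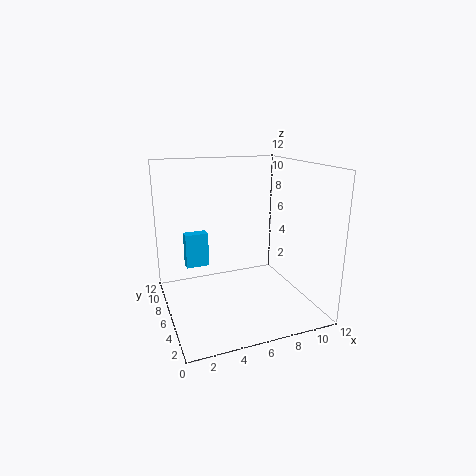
a = 2
b = 8
c = 3
p = 2
q = 1
col = 'deepskyblue'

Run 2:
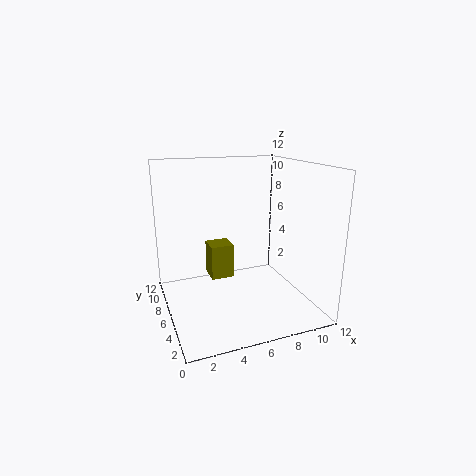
a = 4
b = 7
c = 2
p = 2
q = 2
col = 'olive'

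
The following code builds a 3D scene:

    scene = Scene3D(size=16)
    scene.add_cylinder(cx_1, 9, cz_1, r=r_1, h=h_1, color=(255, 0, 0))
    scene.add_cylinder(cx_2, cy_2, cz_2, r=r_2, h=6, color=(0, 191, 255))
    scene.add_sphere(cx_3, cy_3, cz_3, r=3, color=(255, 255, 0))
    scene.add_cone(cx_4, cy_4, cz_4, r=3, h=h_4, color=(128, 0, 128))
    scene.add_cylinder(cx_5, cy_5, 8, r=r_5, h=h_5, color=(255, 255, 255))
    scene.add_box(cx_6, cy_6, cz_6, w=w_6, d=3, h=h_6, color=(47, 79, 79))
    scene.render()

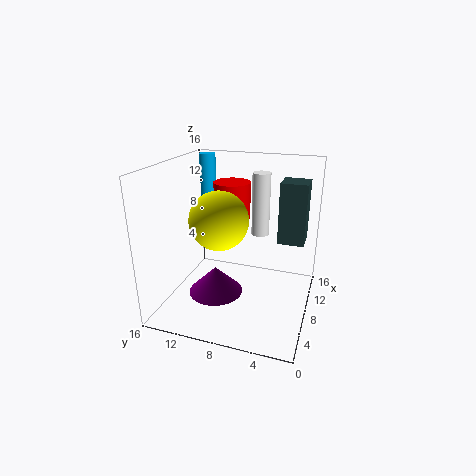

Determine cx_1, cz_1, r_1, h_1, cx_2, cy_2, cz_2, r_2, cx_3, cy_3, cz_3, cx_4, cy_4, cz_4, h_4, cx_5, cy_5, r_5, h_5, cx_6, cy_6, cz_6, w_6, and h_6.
cx_1 = 9
cz_1 = 10
r_1 = 2
h_1 = 4
cx_2 = 14
cy_2 = 14
cz_2 = 10
r_2 = 1
cx_3 = 5
cy_3 = 9
cz_3 = 11
cx_4 = 6
cy_4 = 10
cz_4 = 2
h_4 = 3
cx_5 = 10
cy_5 = 6
r_5 = 1
h_5 = 7
cx_6 = 10
cy_6 = 1
cz_6 = 7
w_6 = 3
h_6 = 7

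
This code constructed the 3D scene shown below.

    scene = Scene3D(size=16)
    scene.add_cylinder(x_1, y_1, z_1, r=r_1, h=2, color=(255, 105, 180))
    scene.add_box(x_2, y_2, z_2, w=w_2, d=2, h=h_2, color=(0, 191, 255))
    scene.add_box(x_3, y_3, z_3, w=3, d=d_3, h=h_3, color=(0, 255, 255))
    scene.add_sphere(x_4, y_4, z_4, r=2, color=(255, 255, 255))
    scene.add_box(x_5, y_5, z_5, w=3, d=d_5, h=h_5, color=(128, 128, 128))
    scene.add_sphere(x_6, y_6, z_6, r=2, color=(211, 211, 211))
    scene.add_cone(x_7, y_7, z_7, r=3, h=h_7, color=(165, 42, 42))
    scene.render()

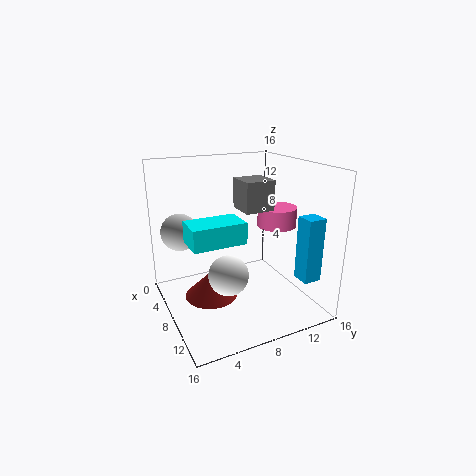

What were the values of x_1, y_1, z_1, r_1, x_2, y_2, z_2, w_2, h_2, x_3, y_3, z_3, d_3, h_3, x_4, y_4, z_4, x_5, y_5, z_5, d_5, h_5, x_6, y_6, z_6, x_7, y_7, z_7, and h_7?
x_1 = 11; y_1 = 11; z_1 = 10; r_1 = 2; x_2 = 12; y_2 = 13; z_2 = 4; w_2 = 2; h_2 = 7; x_3 = 11; y_3 = 1; z_3 = 10; d_3 = 5; h_3 = 2; x_4 = 12; y_4 = 5; z_4 = 6; x_5 = 9; y_5 = 7; z_5 = 12; d_5 = 3; h_5 = 3; x_6 = 6; y_6 = 2; z_6 = 9; x_7 = 7; y_7 = 5; z_7 = 1; h_7 = 3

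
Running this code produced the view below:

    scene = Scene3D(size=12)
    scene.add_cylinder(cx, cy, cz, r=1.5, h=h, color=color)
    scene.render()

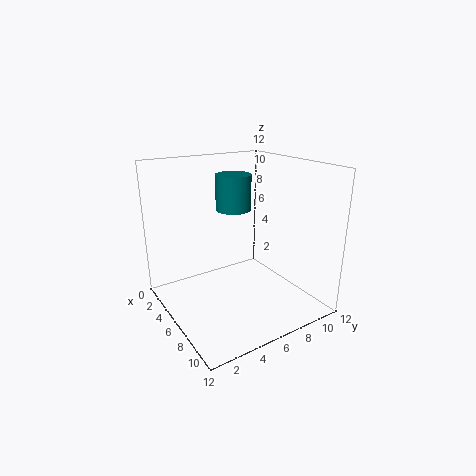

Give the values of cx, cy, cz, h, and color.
cx = 4.5; cy = 6.5; cz = 8; h = 3; color = 'teal'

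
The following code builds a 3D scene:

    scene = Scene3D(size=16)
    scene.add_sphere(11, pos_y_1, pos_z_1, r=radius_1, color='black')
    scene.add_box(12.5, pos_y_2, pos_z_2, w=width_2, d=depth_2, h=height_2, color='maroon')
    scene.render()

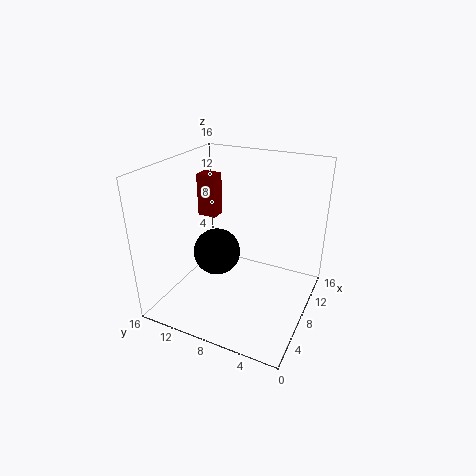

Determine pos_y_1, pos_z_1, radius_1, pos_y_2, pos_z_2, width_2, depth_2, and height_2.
pos_y_1 = 12.5; pos_z_1 = 3.5; radius_1 = 3; pos_y_2 = 13.5; pos_z_2 = 7.5; width_2 = 2; depth_2 = 2.5; height_2 = 5.5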